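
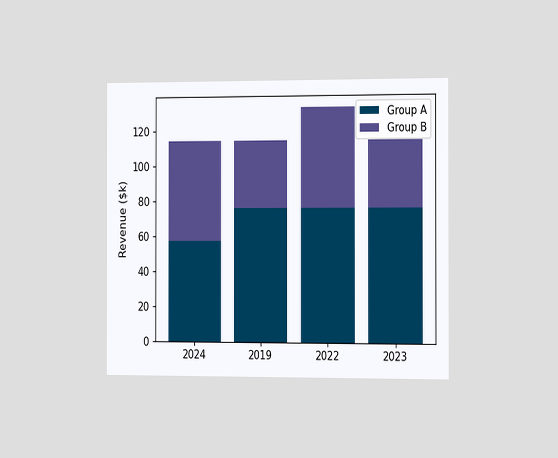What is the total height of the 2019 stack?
$114k

The chart is viewed slightly from the right. The 2019 stack's top reaches $114k on the y-axis.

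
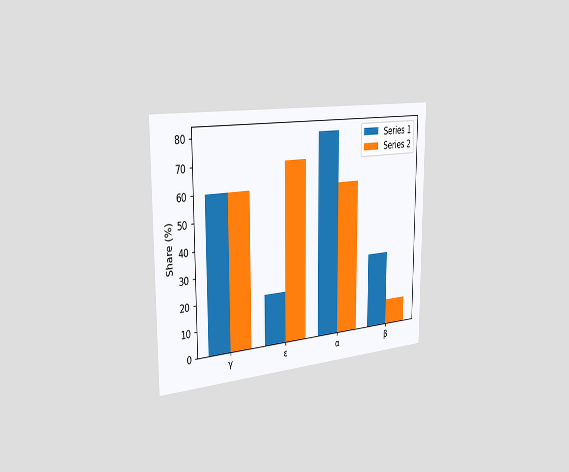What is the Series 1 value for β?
The chart is viewed slightly from the left. The Series 1 bar at β reaches 30% on the y-axis.

30%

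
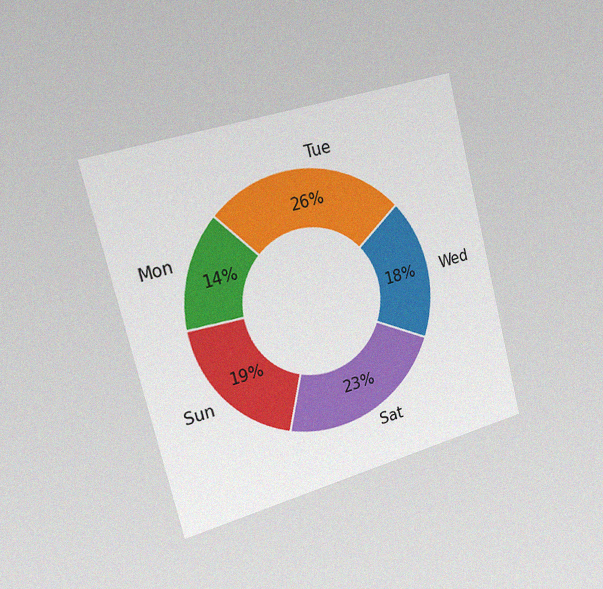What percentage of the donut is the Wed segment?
The chart is tilted about 14° counter-clockwise and viewed slightly from the left, with some photo noise. The Wed segment takes up 18% of the ring.

18%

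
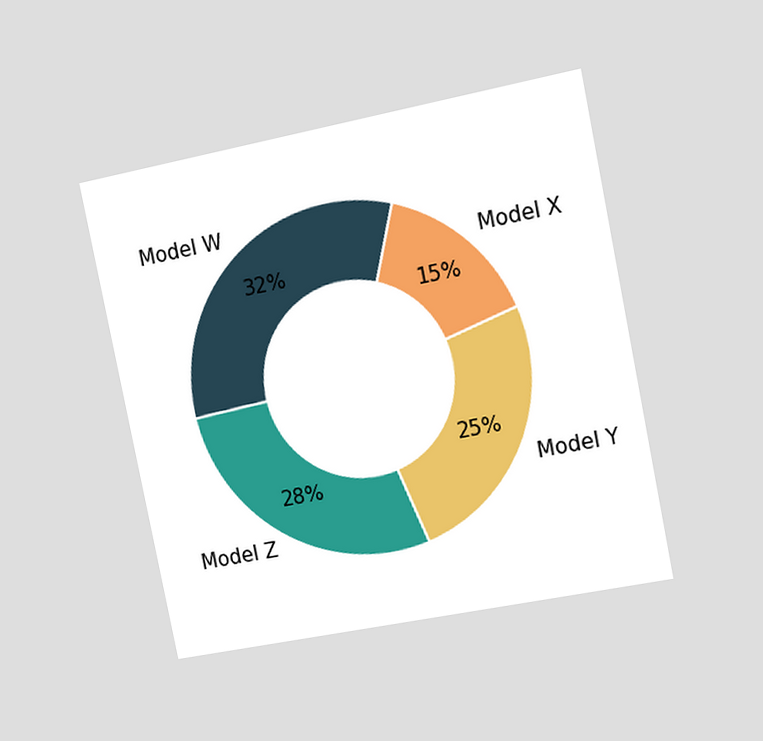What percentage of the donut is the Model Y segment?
The chart is tilted about 11° counter-clockwise and viewed slightly from the right. The Model Y segment takes up 25% of the ring.

25%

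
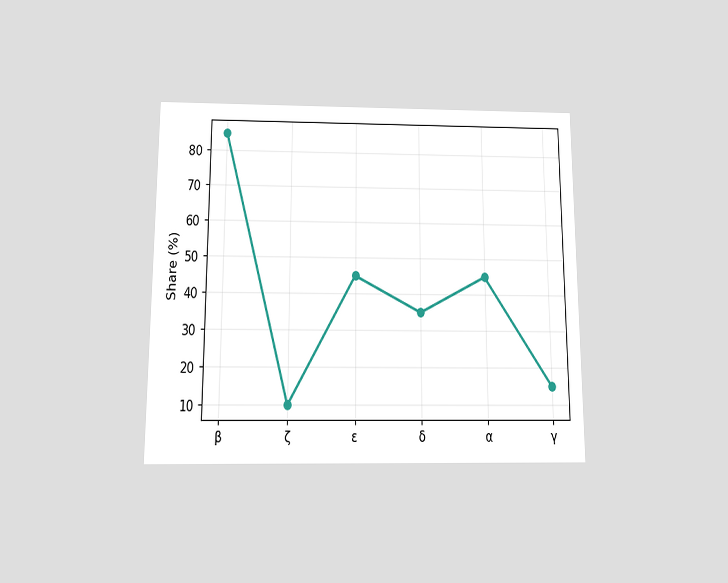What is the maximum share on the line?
85%

The chart is viewed slightly from below. The highest point is at β, and reading across to the y-axis gives 85%.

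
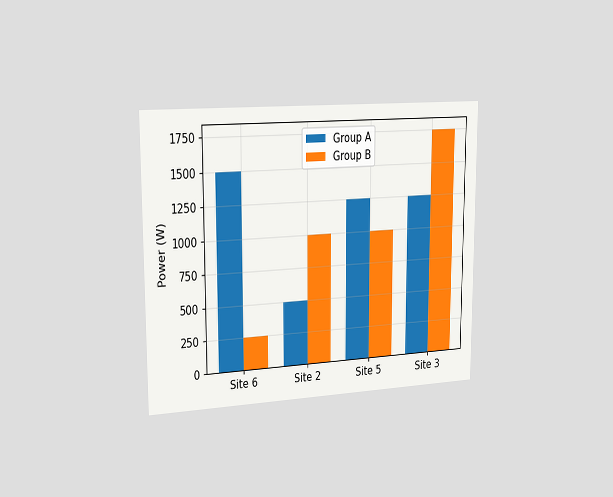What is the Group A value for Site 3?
The chart is viewed slightly from the left. The Group A bar at Site 3 reaches 1250W on the y-axis.

1250W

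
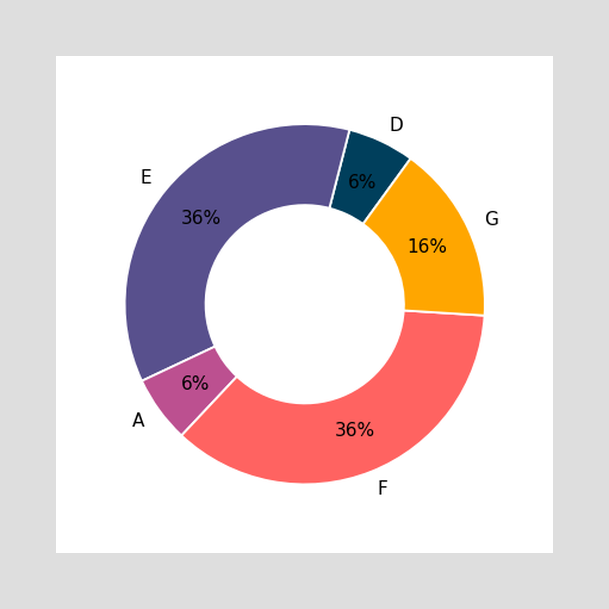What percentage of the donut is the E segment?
The E segment takes up 36% of the ring.

36%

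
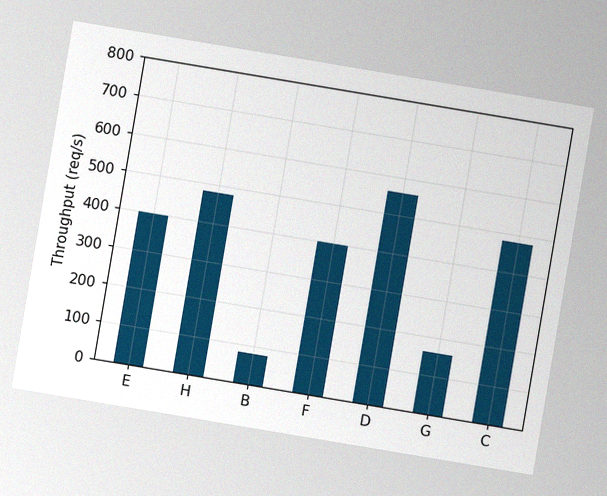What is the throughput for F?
The chart is tilted about 10° clockwise, with some photo noise. Reading along the chart's y-axis, the F bar reaches 400req/s.

400req/s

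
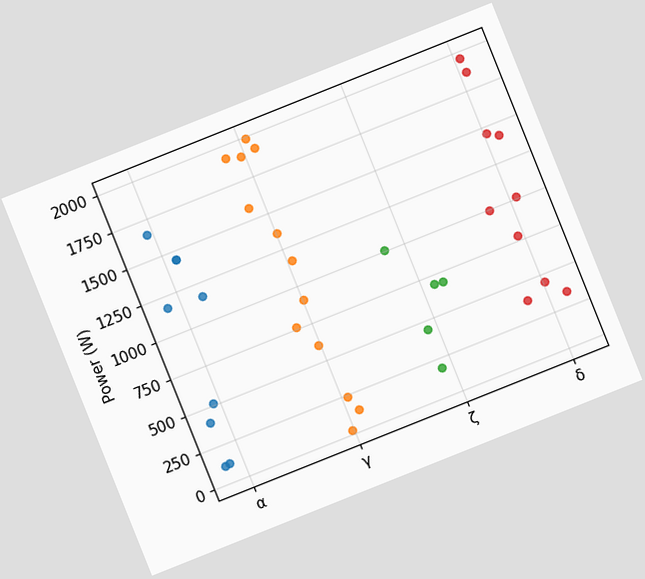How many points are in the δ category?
The chart is tilted about 22° counter-clockwise. Counting the markers in the δ column gives 10.

10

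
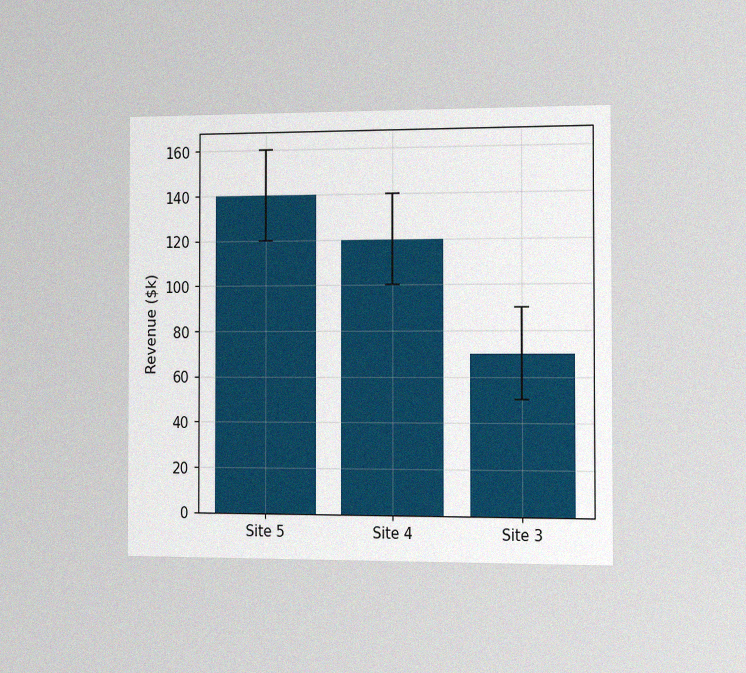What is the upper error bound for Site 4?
The chart is viewed slightly from the right, with some photo noise. The Site 4 bar's upper whisker reaches $140k.

$140k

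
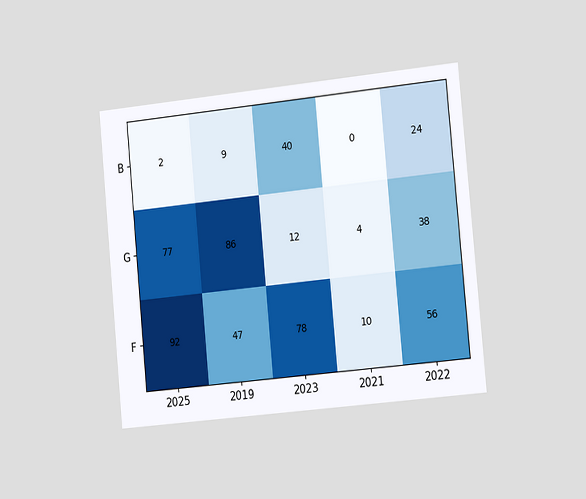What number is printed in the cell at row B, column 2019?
9

The chart is tilted about 5° counter-clockwise and viewed slightly from the right. The (B, 2019) cell reads 9.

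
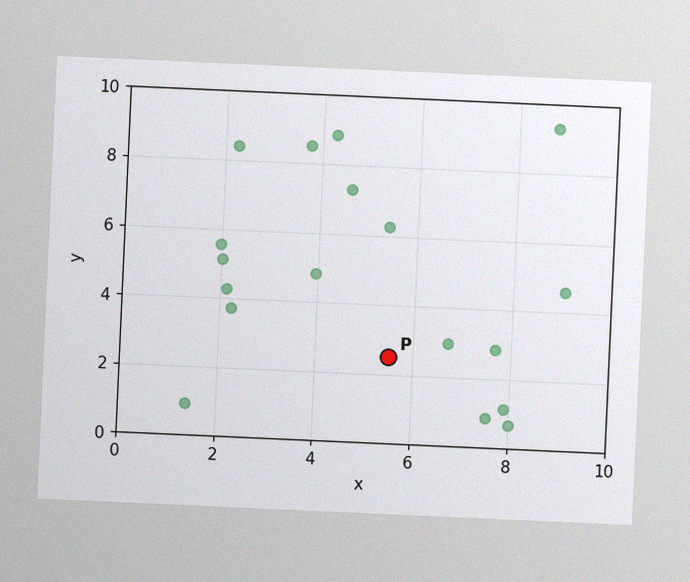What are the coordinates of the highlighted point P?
(5.5, 2.5)

The chart is tilted about 3° clockwise, with some photo noise. Following the gridlines from P to each axis, P sits at (5.5, 2.5).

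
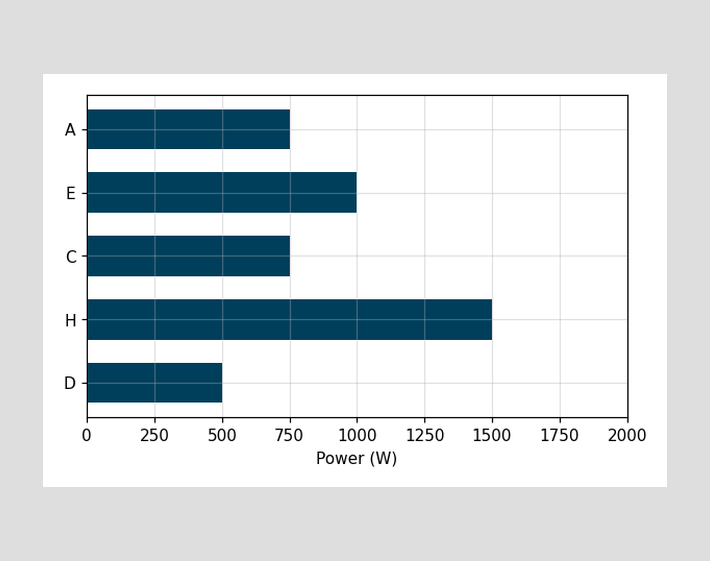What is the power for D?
500W

Reading along the chart's x-axis, the D bar reaches 500W.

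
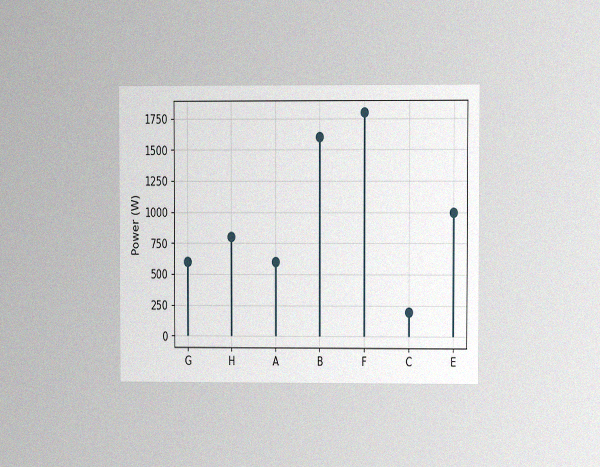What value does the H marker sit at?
The chart is viewed at a slight angle, with some photo noise. The H marker sits at 800W.

800W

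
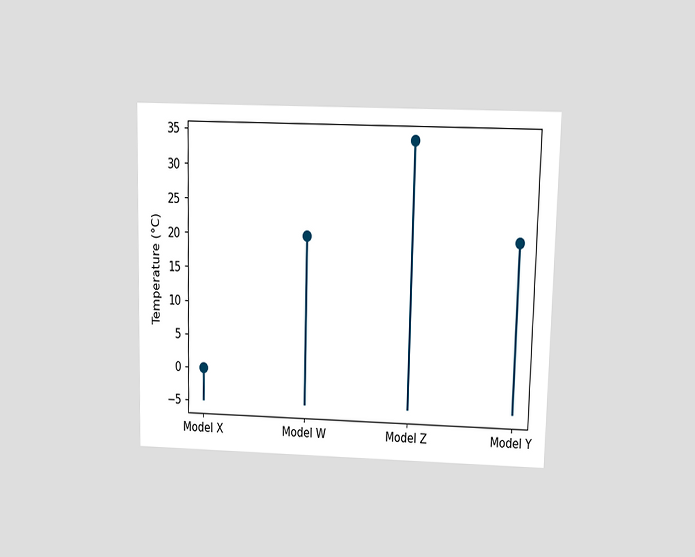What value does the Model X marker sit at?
The chart is viewed at a slight angle. The Model X marker sits at 0°C.

0°C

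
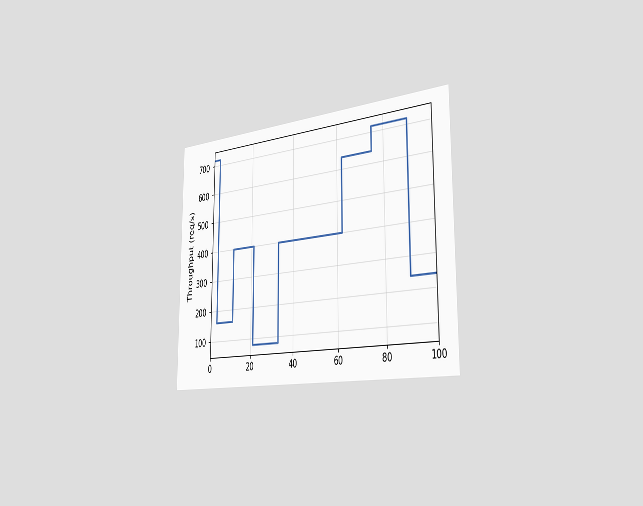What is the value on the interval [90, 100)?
240req/s

The chart is viewed slightly from the right. On [90, 100) the step sits at 240req/s.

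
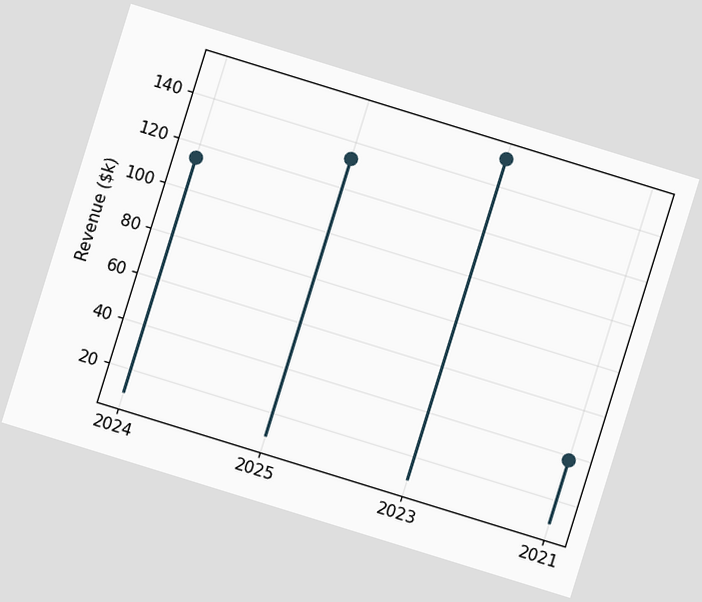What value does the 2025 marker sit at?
The chart is tilted about 17° clockwise. The 2025 marker sits at $133k.

$133k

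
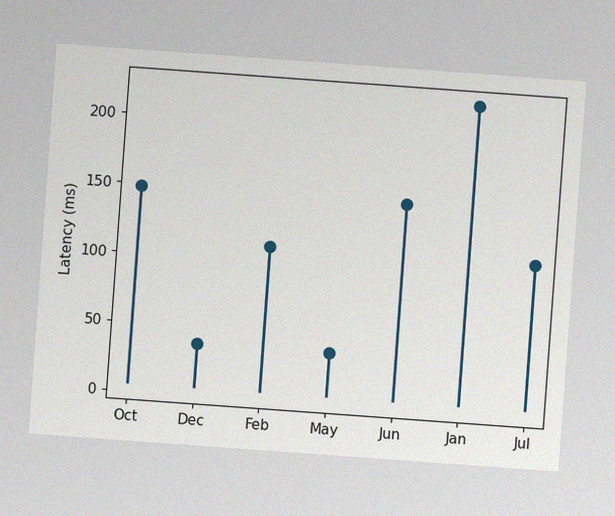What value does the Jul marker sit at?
111ms

The chart is tilted about 4° clockwise, with some photo noise. The Jul marker sits at 111ms.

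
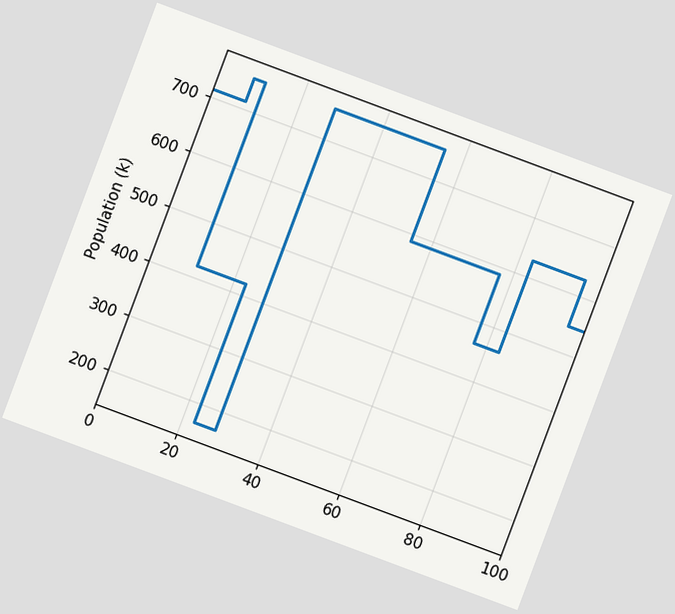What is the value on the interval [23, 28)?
The chart is tilted about 20° clockwise. On [23, 28) the step sits at 168k.

168k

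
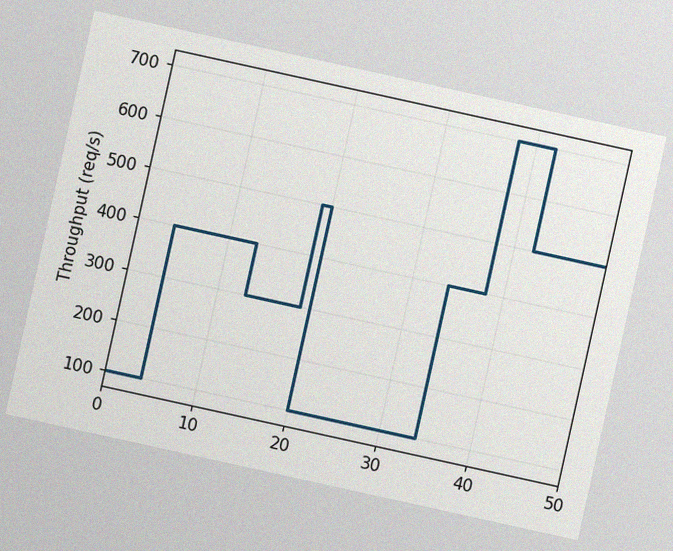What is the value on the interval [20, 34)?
100req/s

The chart is tilted about 12° clockwise, with some photo noise. On [20, 34) the step sits at 100req/s.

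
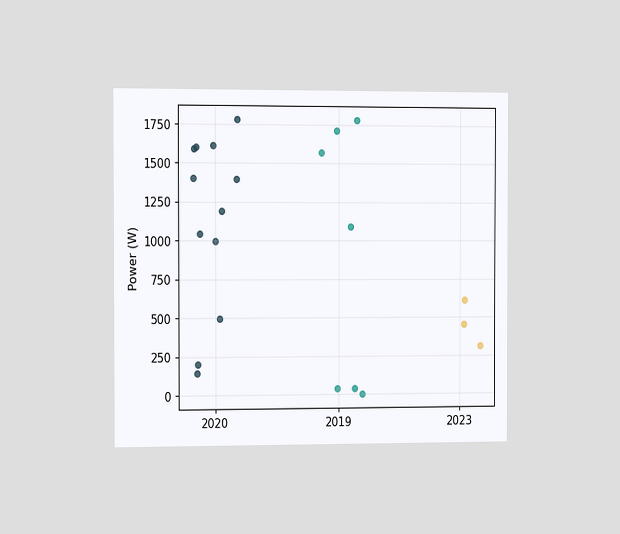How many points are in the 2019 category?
The chart is viewed slightly from the left. Counting the markers in the 2019 column gives 7.

7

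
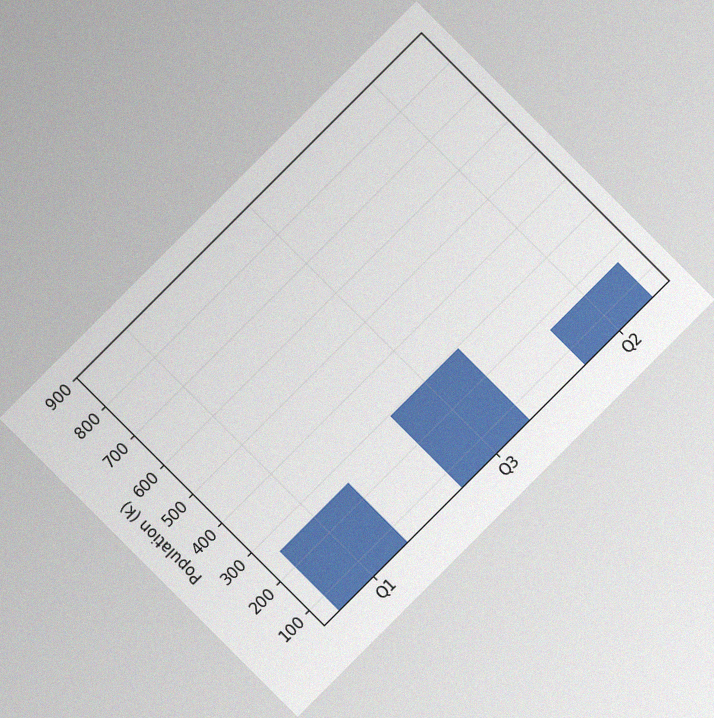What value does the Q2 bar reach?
The chart is tilted about 45° counter-clockwise, with some photo noise. Reading along the chart's y-axis, the Q2 bar reaches 168k.

168k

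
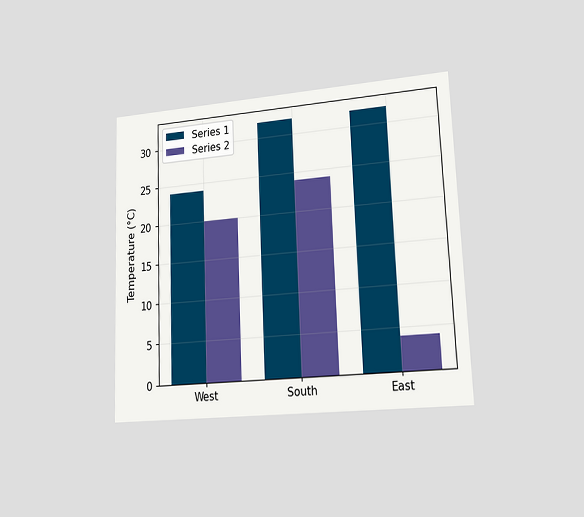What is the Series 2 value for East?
4°C

The chart is tilted about 2° counter-clockwise and viewed at a slight angle. The Series 2 bar at East reaches 4°C on the y-axis.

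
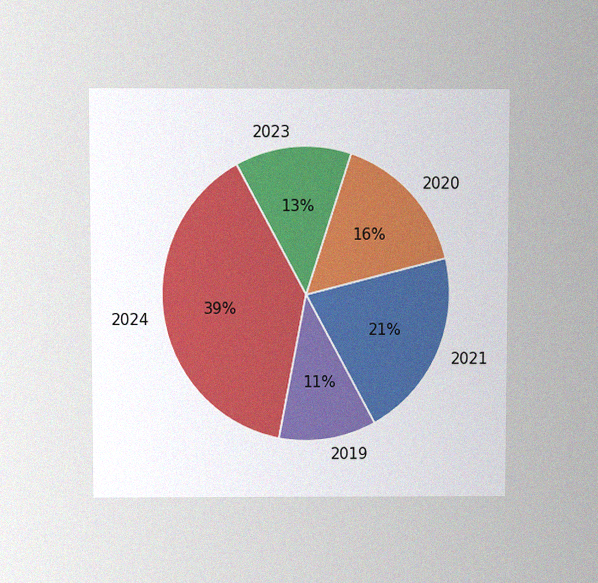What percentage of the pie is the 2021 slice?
21%

The chart is viewed at a slight angle, with some photo noise. The 2021 slice takes up 21% of the pie.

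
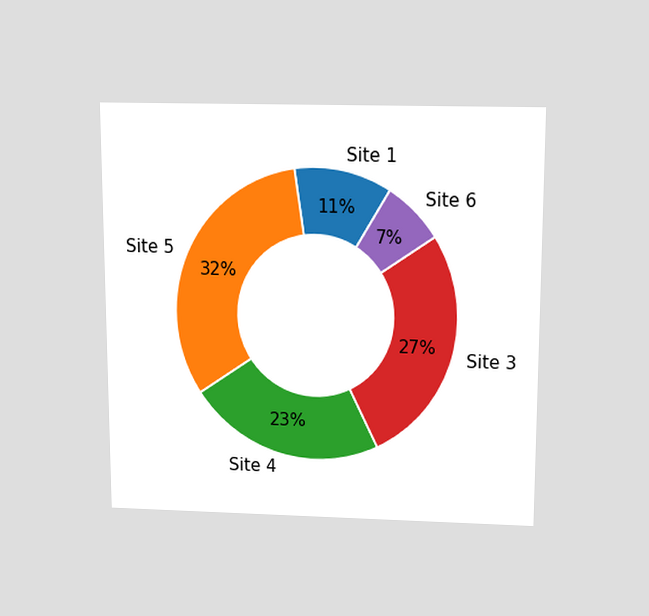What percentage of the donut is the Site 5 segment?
The chart is viewed slightly from above. The Site 5 segment takes up 32% of the ring.

32%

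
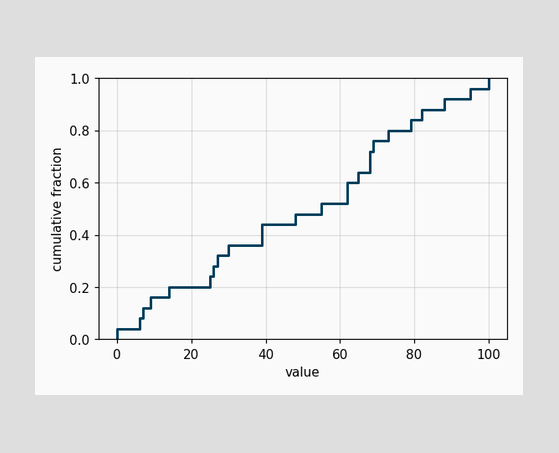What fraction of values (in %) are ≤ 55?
At x=55 the ECDF step is at 52%.

52%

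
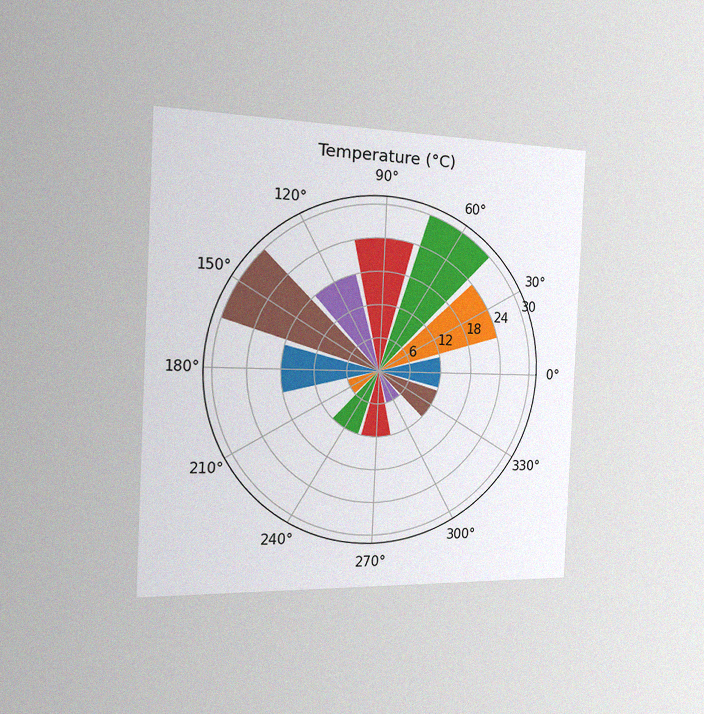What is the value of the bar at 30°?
24°C

The chart is tilted about 3° clockwise and viewed slightly from the left, with some photo noise. The bar at 30° reaches 24°C on the radial axis.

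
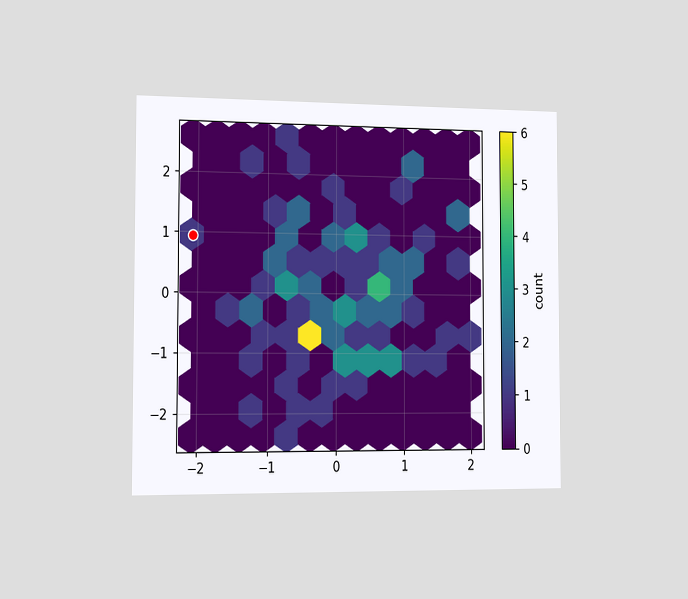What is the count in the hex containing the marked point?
The chart is viewed slightly from the left. The marked hex reads 1 on the colorbar.

1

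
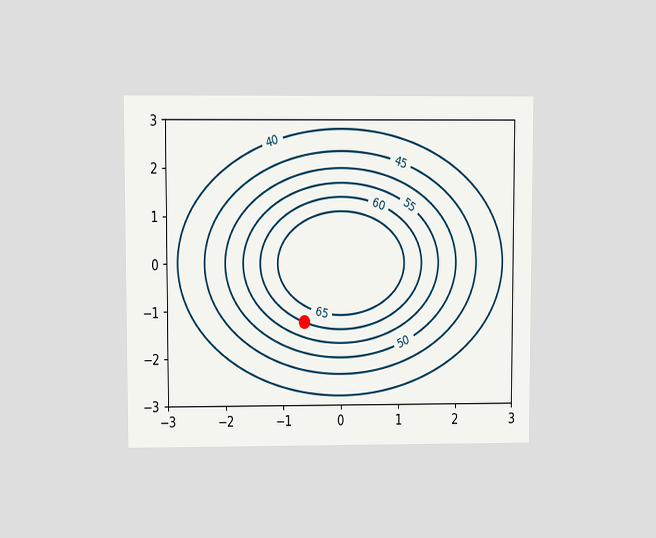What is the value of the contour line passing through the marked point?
60

The chart is viewed at a slight angle. The marked point sits on the contour labelled 60.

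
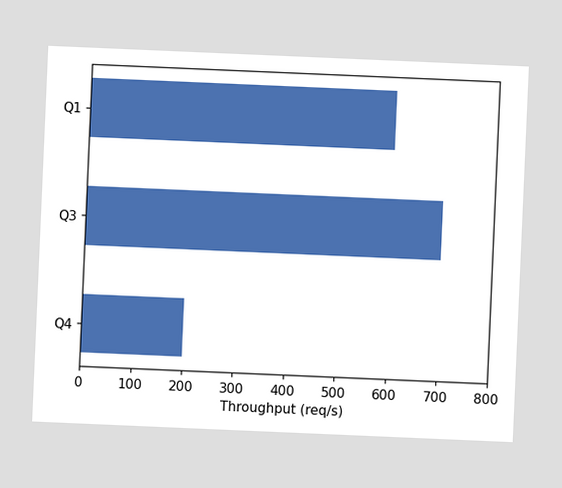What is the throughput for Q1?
The chart is tilted about 2° clockwise. Reading along the chart's x-axis, the Q1 bar reaches 600req/s.

600req/s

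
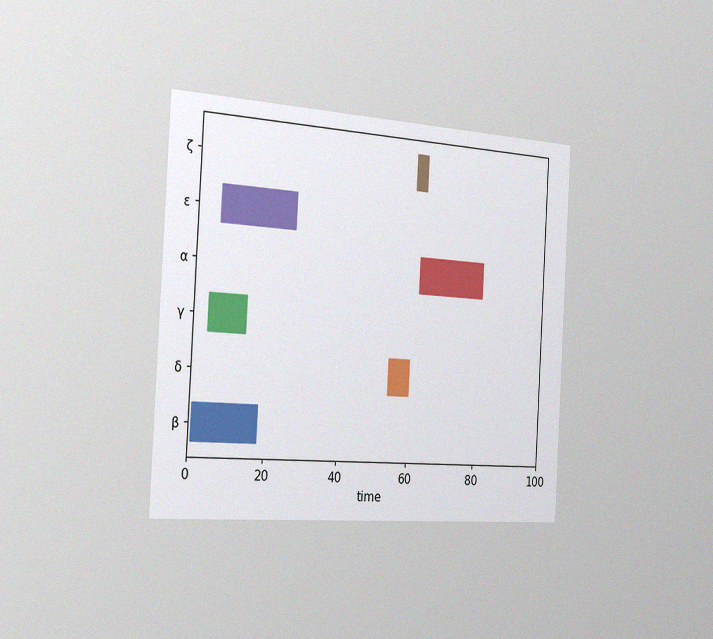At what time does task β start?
1

The chart is tilted about 3° clockwise and viewed slightly from the left, with some photo noise. The β bar begins at t=1.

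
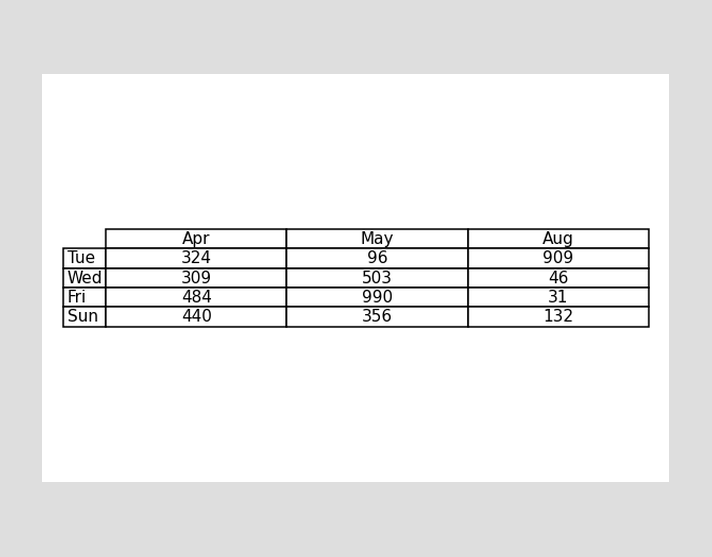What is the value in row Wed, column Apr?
309

The (Wed, Apr) cell reads 309.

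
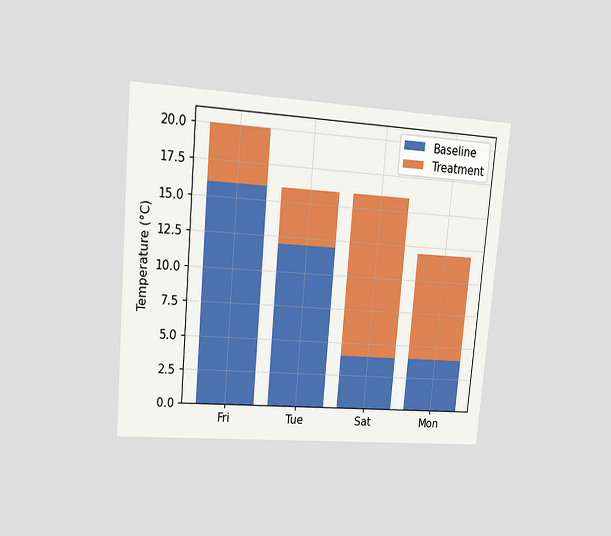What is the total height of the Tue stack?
The chart is tilted about 5° clockwise and viewed at a slight angle. The Tue stack's top reaches 16°C on the y-axis.

16°C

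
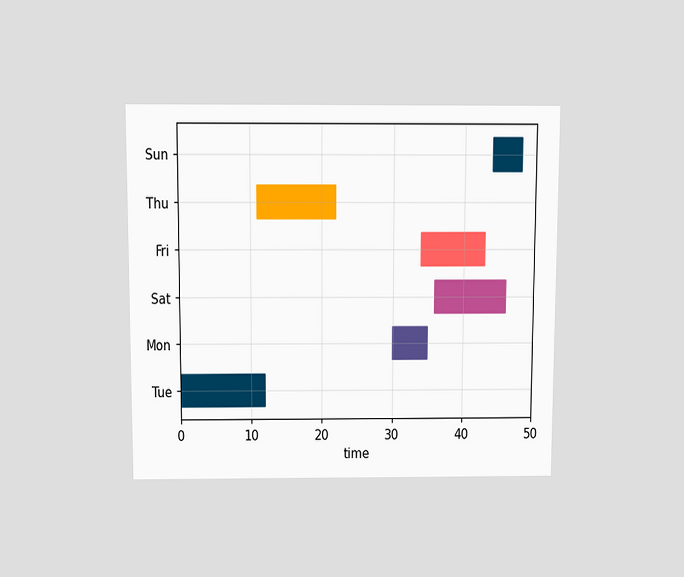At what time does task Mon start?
30

The chart is viewed slightly from above. The Mon bar begins at t=30.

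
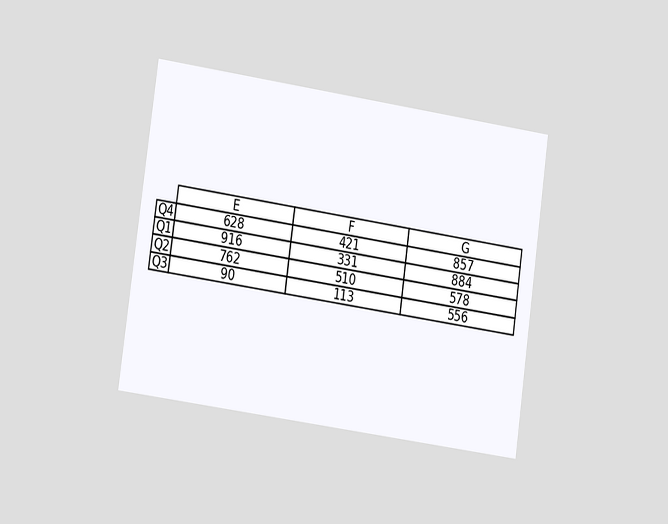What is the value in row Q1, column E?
The chart is tilted about 8° clockwise and viewed at a slight angle. The (Q1, E) cell reads 916.

916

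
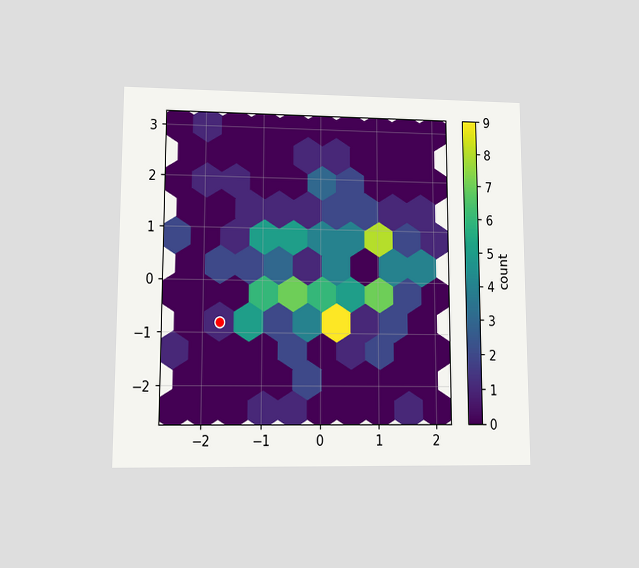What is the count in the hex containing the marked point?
1

The chart is viewed at a slight angle. The marked hex reads 1 on the colorbar.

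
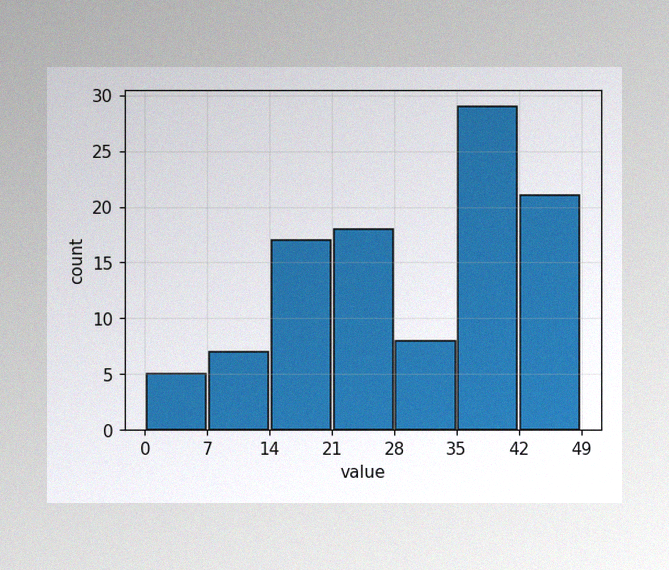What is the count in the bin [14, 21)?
17

The image has some photo noise and uneven lighting. The [14, 21) bin has height 17.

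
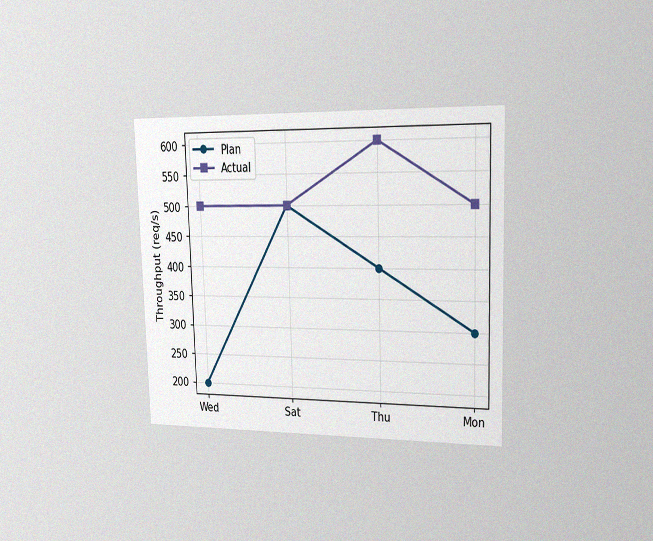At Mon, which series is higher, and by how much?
Actual, by 200req/s

The chart is viewed slightly from the right, with some photo noise. At Mon, Actual sits above the other line by 200req/s.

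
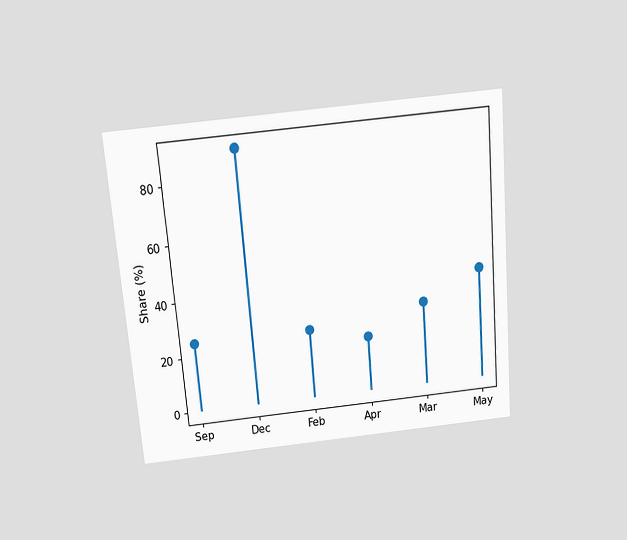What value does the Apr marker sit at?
20%

The chart is tilted about 5° counter-clockwise and viewed slightly from above. The Apr marker sits at 20%.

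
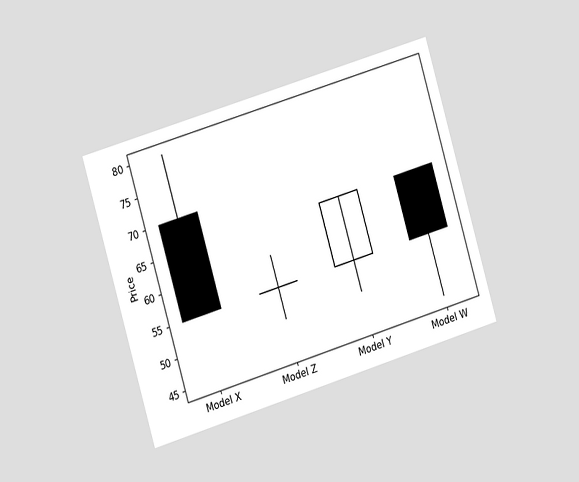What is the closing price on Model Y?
65

The chart is tilted about 17° counter-clockwise and viewed slightly from the left. The Model Y candle closes at 65.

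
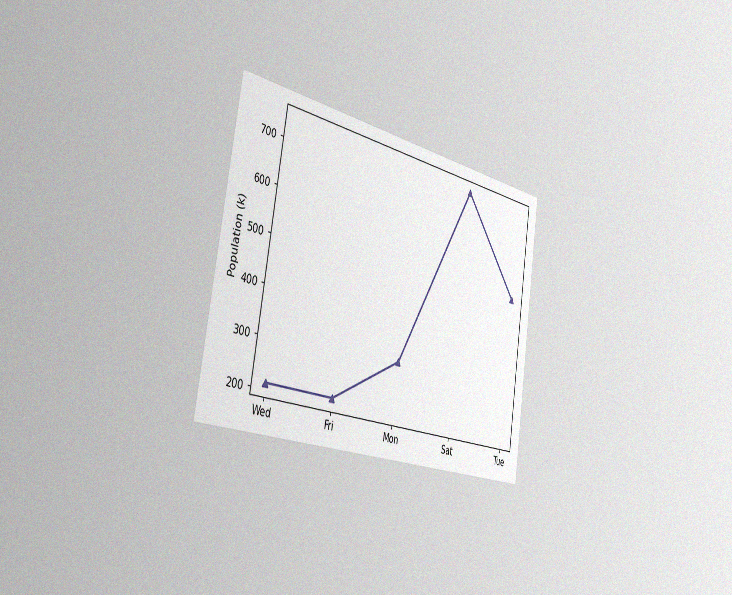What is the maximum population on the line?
742k

The chart is tilted about 9° clockwise and viewed slightly from the left, with some photo noise. The highest point is at Sat, and reading across to the y-axis gives 742k.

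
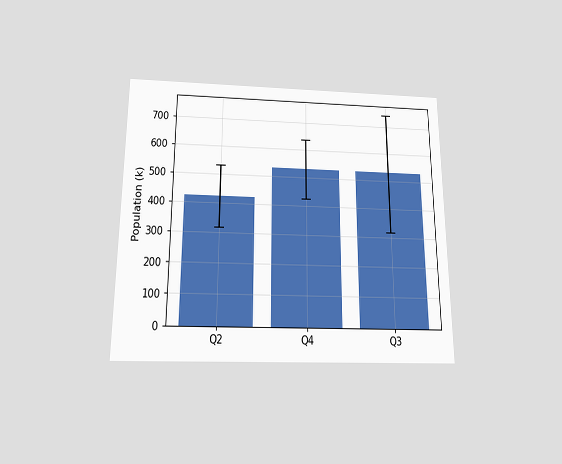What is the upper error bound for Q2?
530k

The chart is viewed slightly from below. The Q2 bar's upper whisker reaches 530k.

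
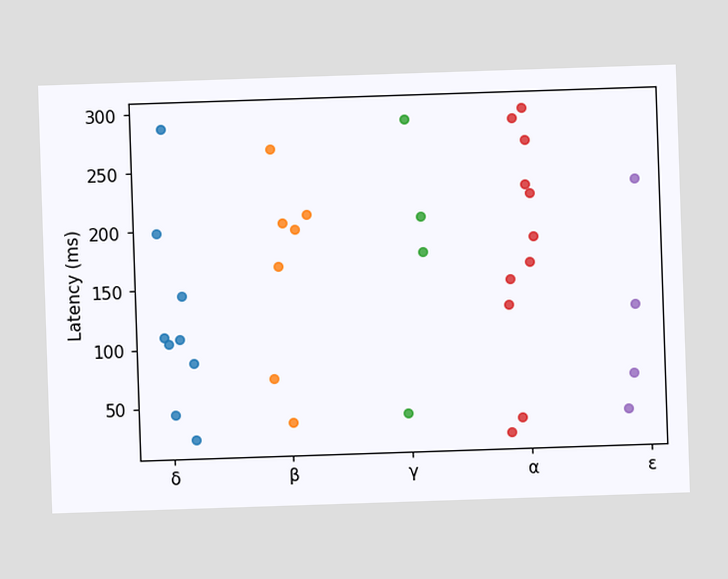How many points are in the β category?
Counting the markers in the β column gives 7.

7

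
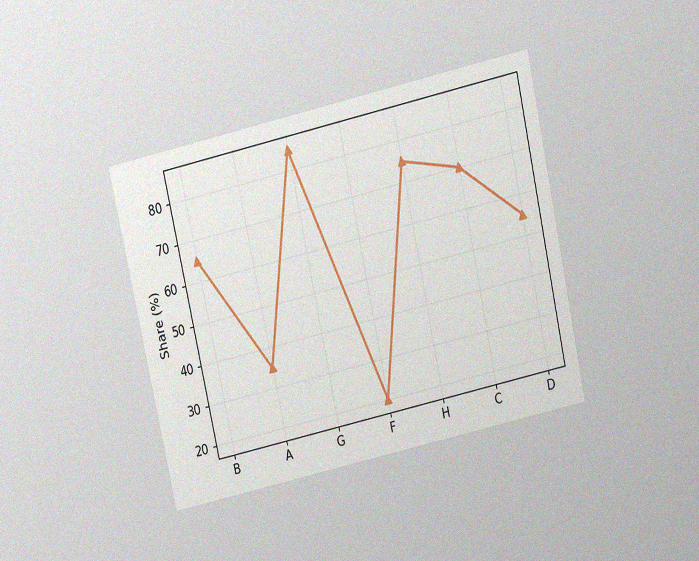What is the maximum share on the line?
The chart is tilted about 13° counter-clockwise and viewed slightly from above, with some photo noise. The highest point is at G, and reading across to the y-axis gives 85%.

85%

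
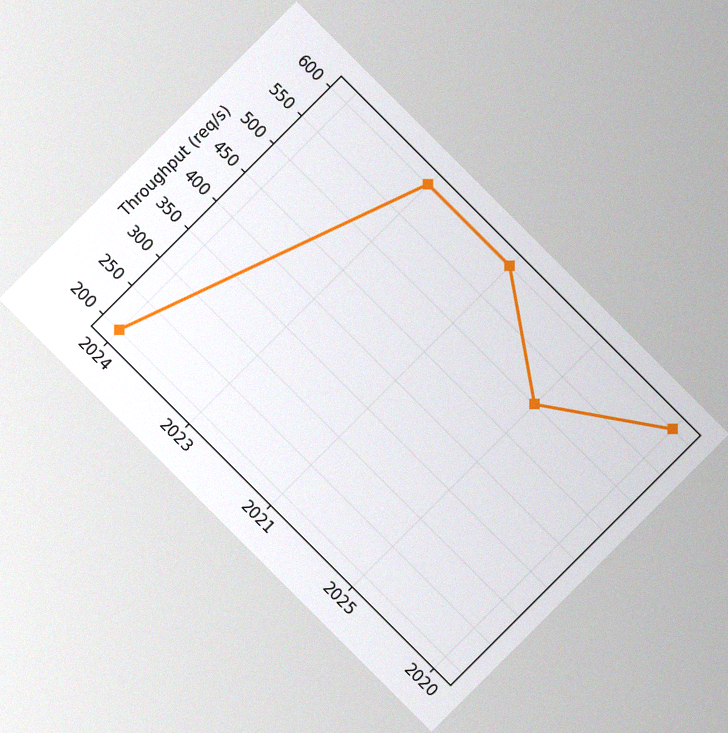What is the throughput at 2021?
600req/s

The chart is tilted about 45° clockwise, with some photo noise. At 2021, the line is at 600req/s.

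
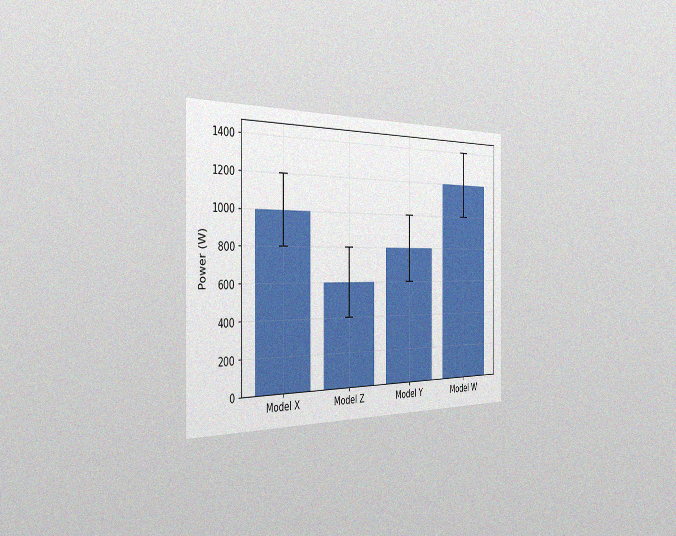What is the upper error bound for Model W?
1400W

The chart is viewed slightly from the left, with some photo noise. The Model W bar's upper whisker reaches 1400W.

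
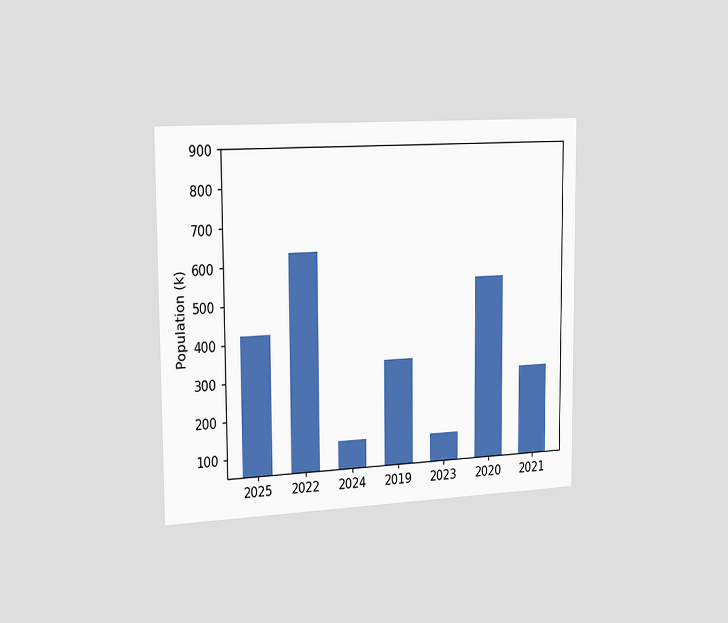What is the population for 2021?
294k

The chart is viewed slightly from the left. Reading along the chart's y-axis, the 2021 bar reaches 294k.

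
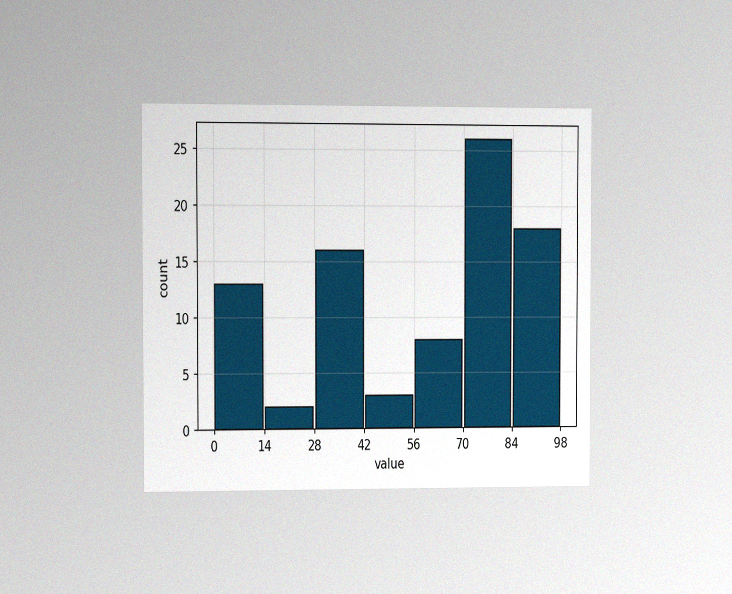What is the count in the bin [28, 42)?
The chart is viewed at a slight angle, with some photo noise. The [28, 42) bin has height 16.

16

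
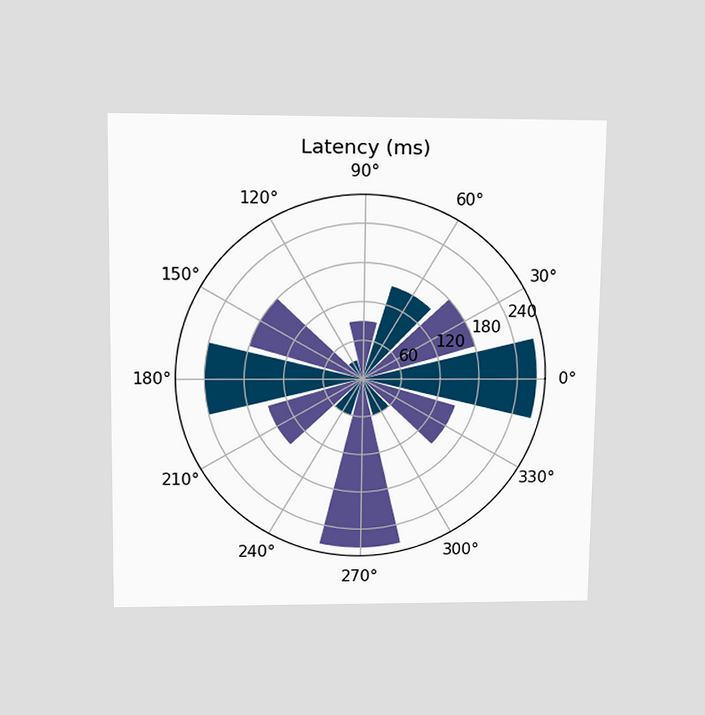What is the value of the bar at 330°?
150ms

The chart is viewed slightly from above. The bar at 330° reaches 150ms on the radial axis.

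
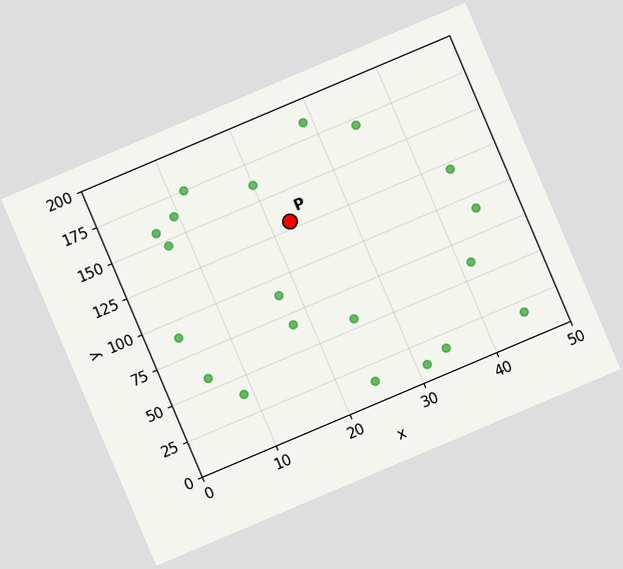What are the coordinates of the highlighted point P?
(22.5, 130)

The chart is tilted about 23° counter-clockwise. Following the gridlines from P to each axis, P sits at (22.5, 130).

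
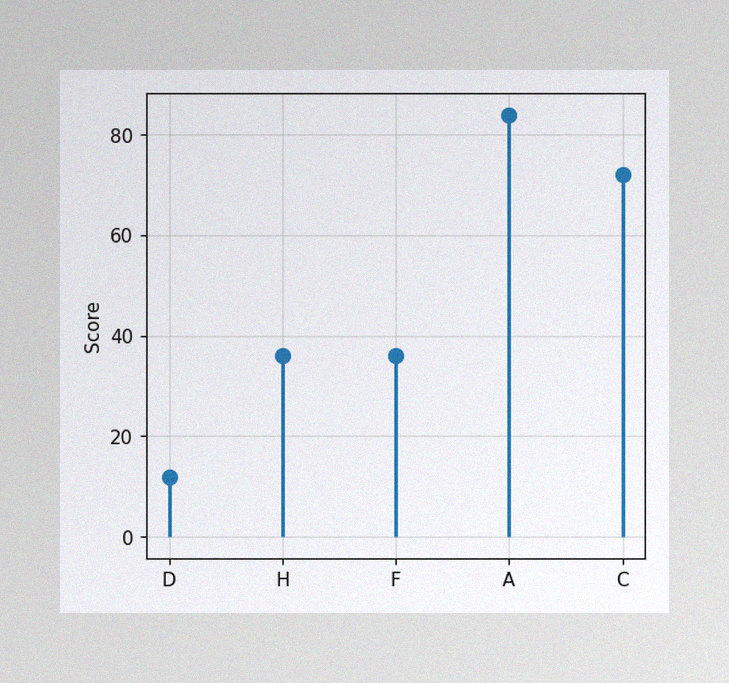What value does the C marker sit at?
72

The image has some photo noise and uneven lighting. The C marker sits at 72.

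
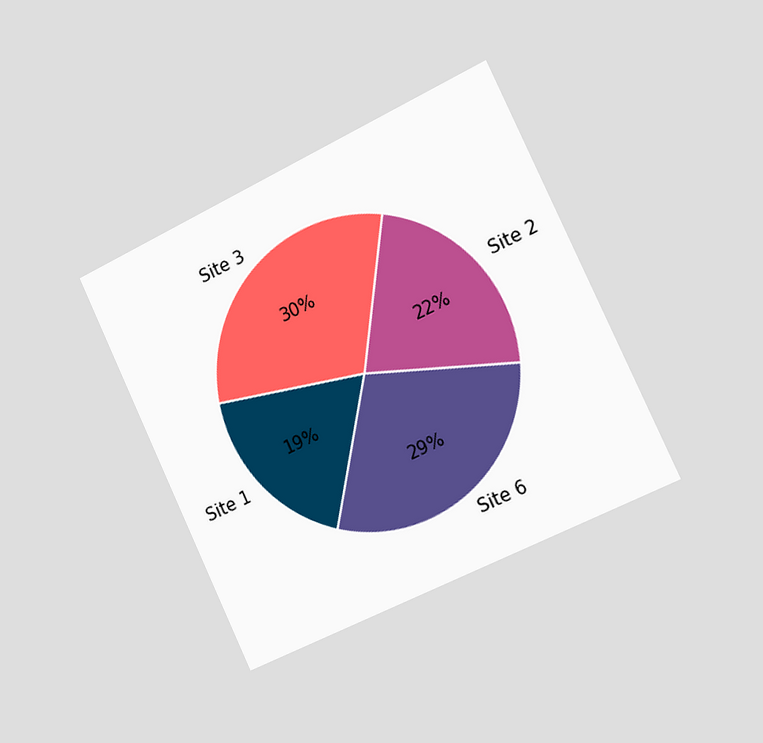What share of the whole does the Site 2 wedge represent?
22%

The chart is tilted about 25° counter-clockwise and viewed slightly from the right. The Site 2 slice takes up 22% of the pie.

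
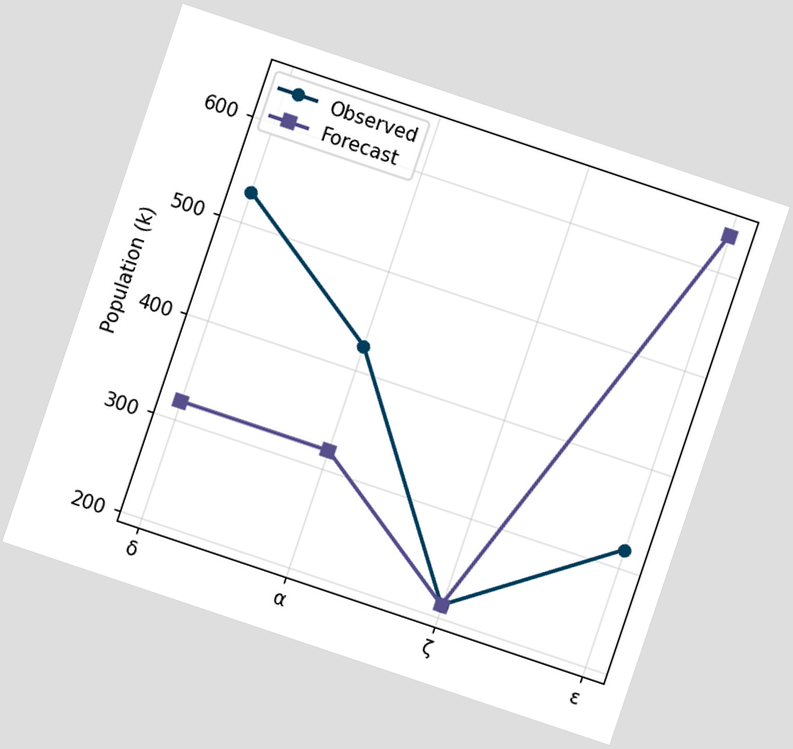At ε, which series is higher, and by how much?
Forecast, by 318k

The chart is tilted about 19° clockwise. At ε, Forecast sits above the other line by 318k.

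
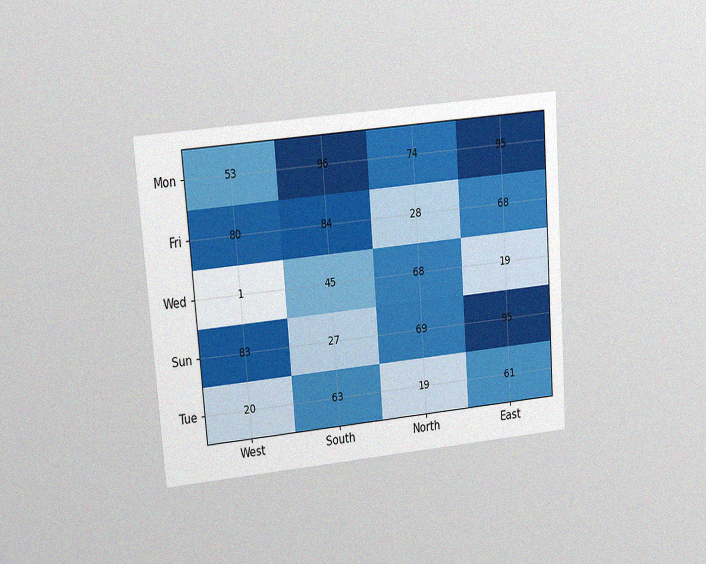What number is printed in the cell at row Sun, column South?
27

The chart is tilted about 4° counter-clockwise and viewed at a slight angle, with some photo noise. The (Sun, South) cell reads 27.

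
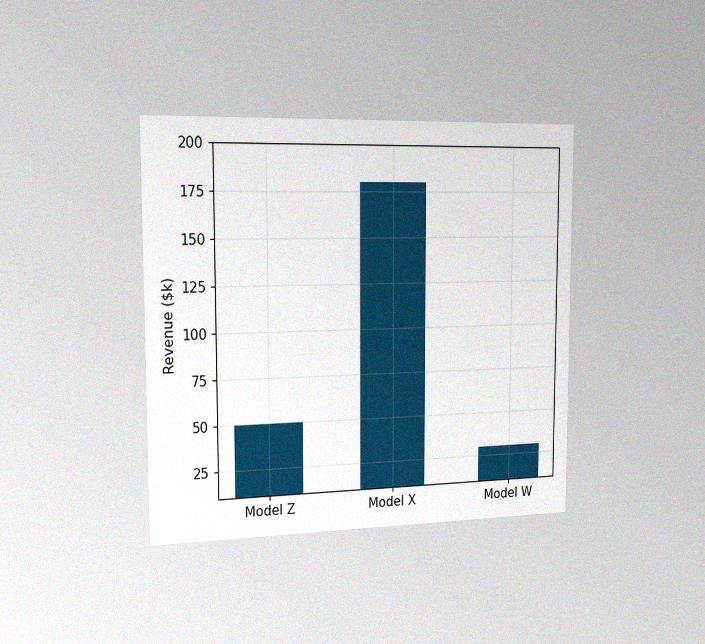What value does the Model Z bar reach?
The chart is viewed slightly from the left, with some photo noise. Reading along the chart's y-axis, the Model Z bar reaches $50k.

$50k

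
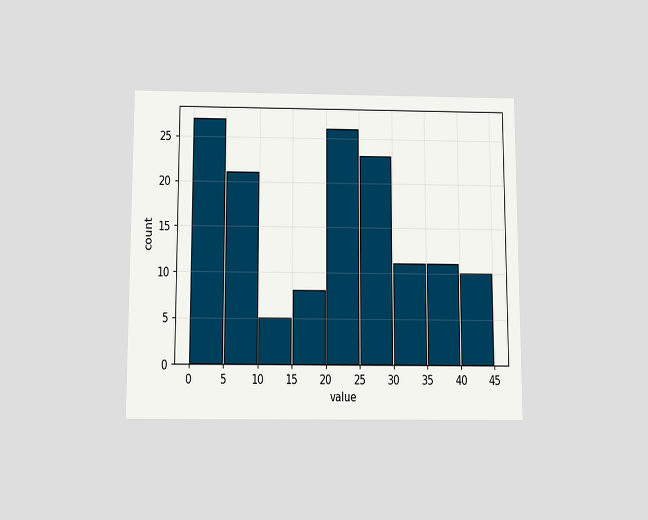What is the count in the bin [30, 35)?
The chart is viewed slightly from below. The [30, 35) bin has height 11.

11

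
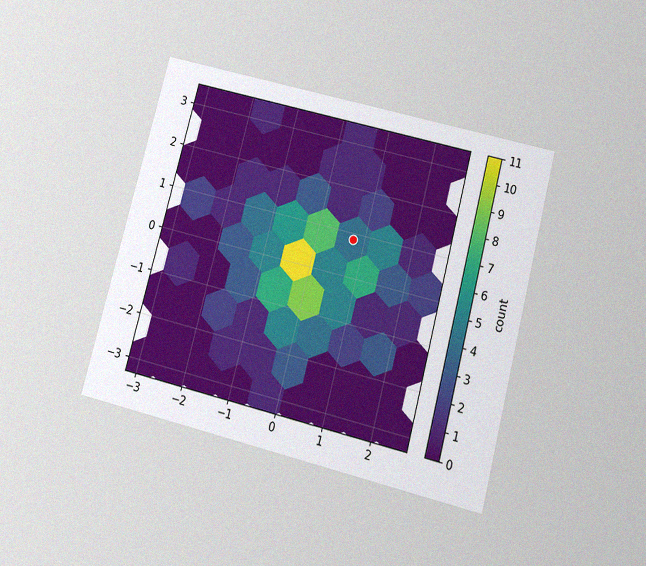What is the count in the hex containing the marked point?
The chart is tilted about 15° clockwise and viewed slightly from below, with some photo noise. The marked hex reads 4 on the colorbar.

4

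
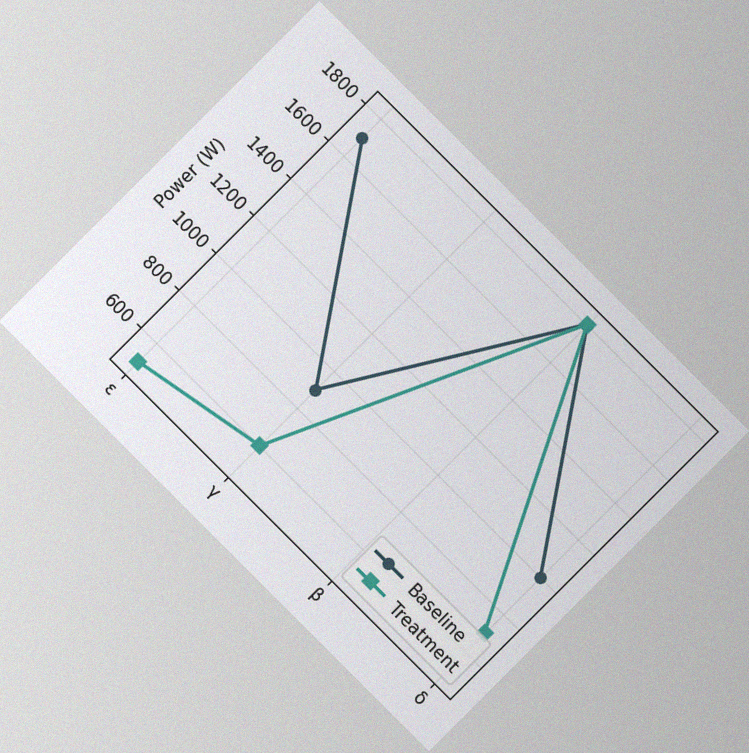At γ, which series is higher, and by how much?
Baseline, by 300W

The chart is tilted about 45° clockwise, with some photo noise. At γ, Baseline sits above the other line by 300W.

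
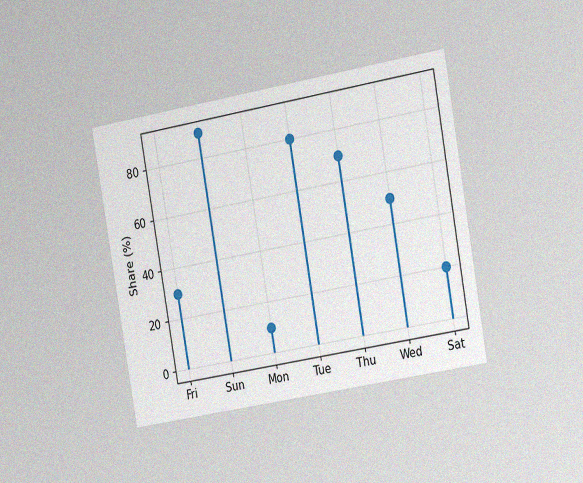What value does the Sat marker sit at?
The chart is tilted about 10° counter-clockwise and viewed slightly from the right, with some photo noise. The Sat marker sits at 20%.

20%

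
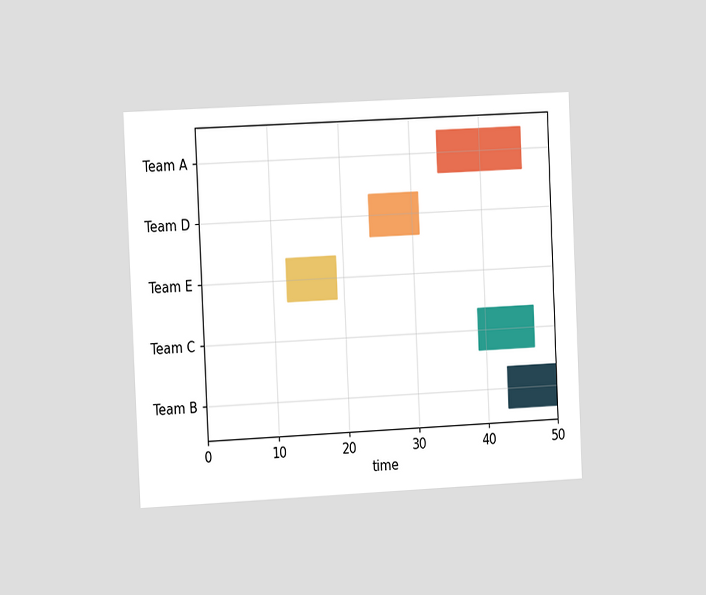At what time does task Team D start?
24

The chart is tilted about 3° counter-clockwise and viewed slightly from the left. The Team D bar begins at t=24.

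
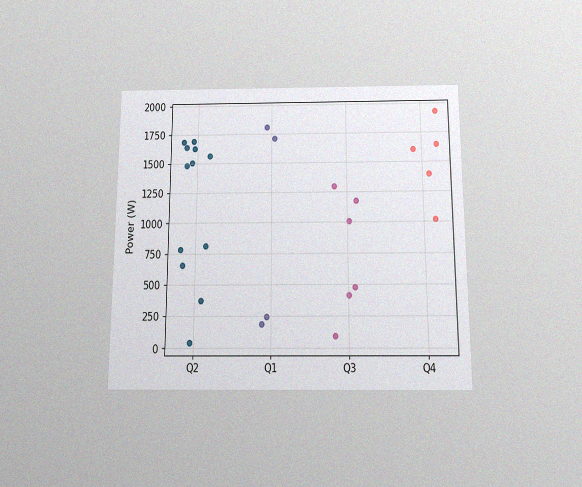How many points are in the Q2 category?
12

The chart is viewed slightly from below, with some photo noise. Counting the markers in the Q2 column gives 12.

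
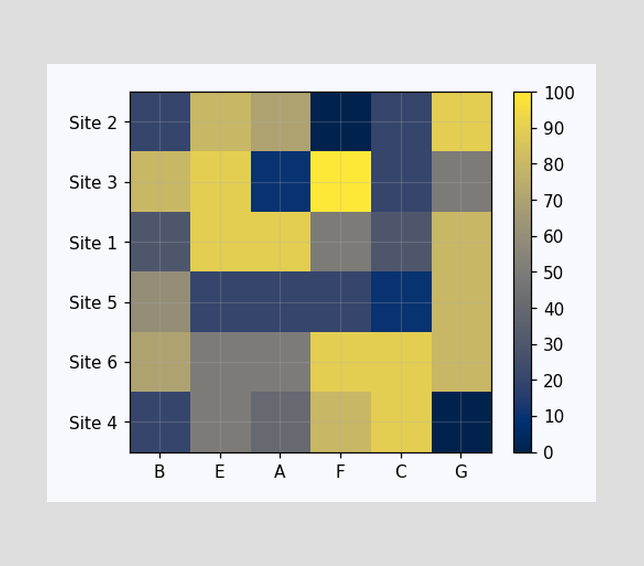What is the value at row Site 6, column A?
Matching cell (Site 6, A) against the colorbar gives 50.

50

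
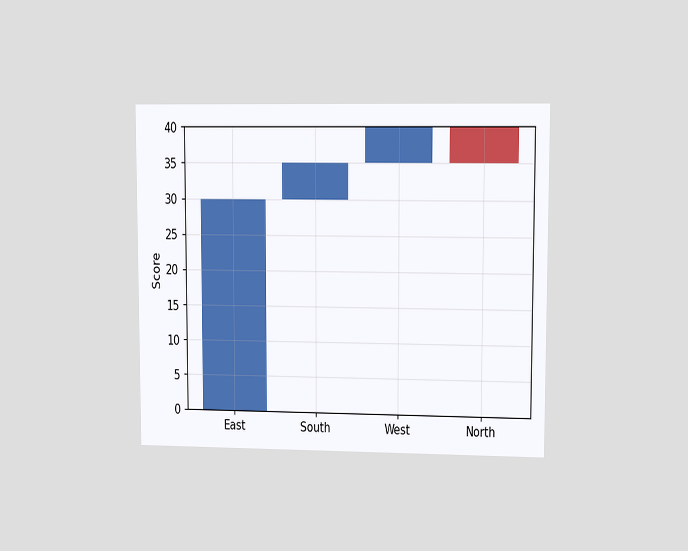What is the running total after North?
The chart is viewed at a slight angle. After North the running total reaches 35.

35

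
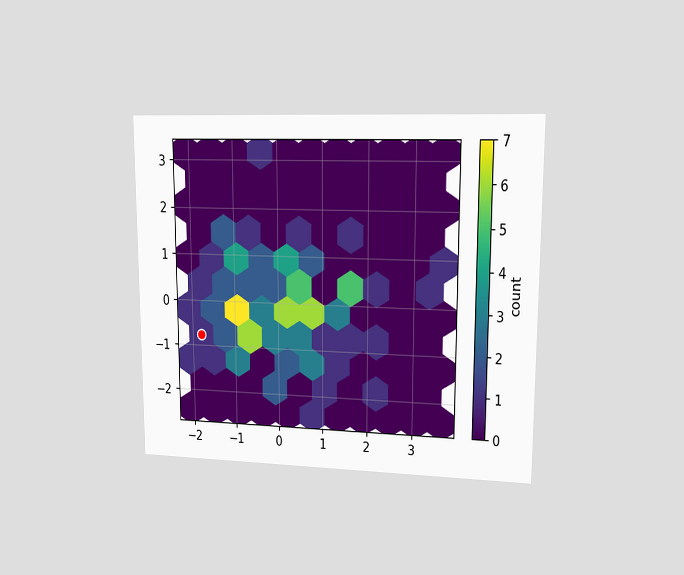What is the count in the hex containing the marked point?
1

The chart is viewed at a slight angle. The marked hex reads 1 on the colorbar.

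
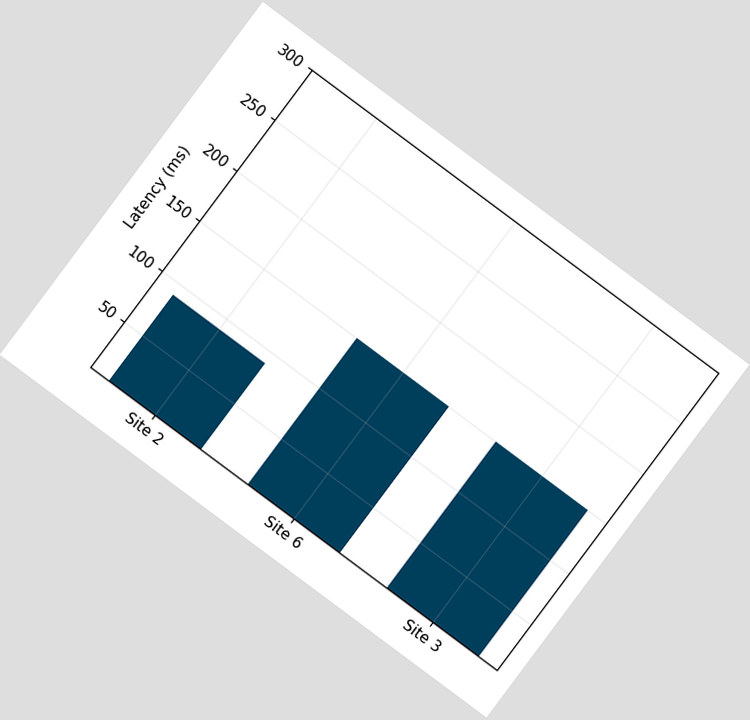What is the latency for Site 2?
90ms

The chart is tilted about 37° clockwise. Reading along the chart's y-axis, the Site 2 bar reaches 90ms.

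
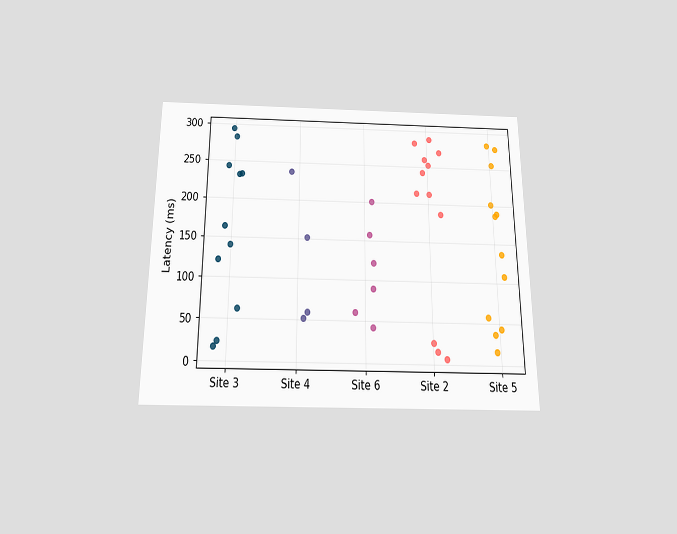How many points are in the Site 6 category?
The chart is viewed slightly from below. Counting the markers in the Site 6 column gives 6.

6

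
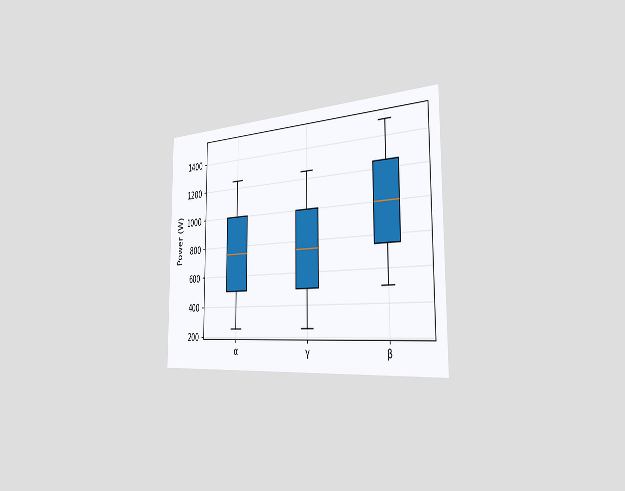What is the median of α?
750W

The chart is viewed slightly from the right. The median line in the α box sits at 750W.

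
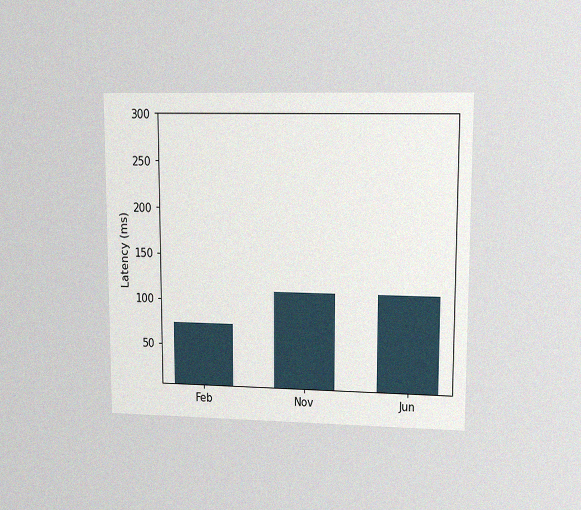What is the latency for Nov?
The chart is viewed at a slight angle, with some photo noise. Reading along the chart's y-axis, the Nov bar reaches 111ms.

111ms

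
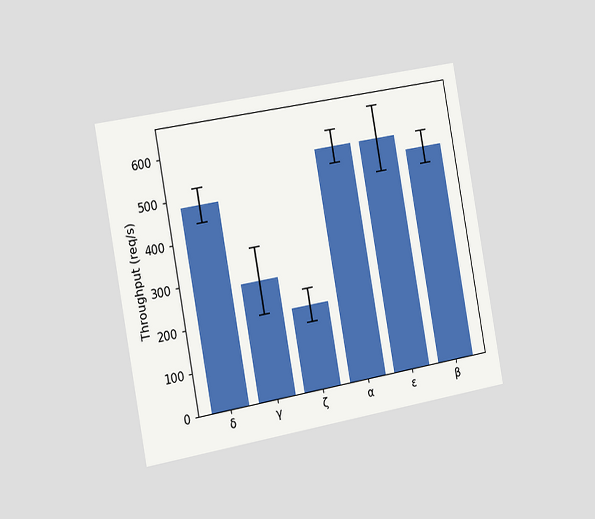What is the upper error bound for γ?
The chart is tilted about 10° counter-clockwise and viewed slightly from the left. The γ bar's upper whisker reaches 360req/s.

360req/s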